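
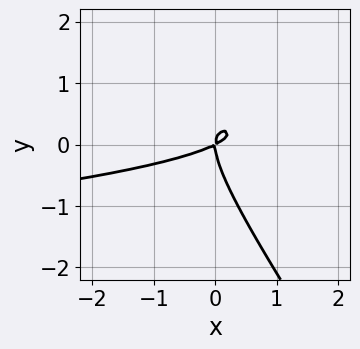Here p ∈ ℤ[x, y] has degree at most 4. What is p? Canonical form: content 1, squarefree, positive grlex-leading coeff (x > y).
1. deg p = 3.
2. Reading off the gridlines: it meets the x-axis at x = 0 (among the integer gridlines); it crosses the y-axis at the gridline y = 0.
3. The integer polynomial consistent with all of this is the stated p.

3*x*y^2 + 2*y^3 + x^2 - 2*x*y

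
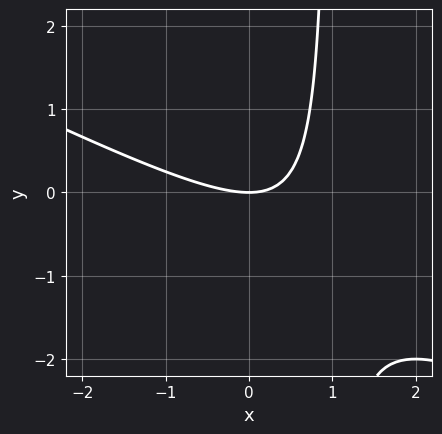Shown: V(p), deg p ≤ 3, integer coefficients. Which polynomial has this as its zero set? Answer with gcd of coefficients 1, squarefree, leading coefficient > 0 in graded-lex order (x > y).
x^2 + 2*x*y - 2*y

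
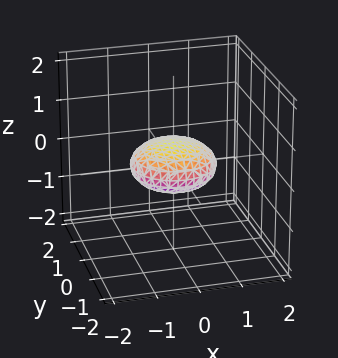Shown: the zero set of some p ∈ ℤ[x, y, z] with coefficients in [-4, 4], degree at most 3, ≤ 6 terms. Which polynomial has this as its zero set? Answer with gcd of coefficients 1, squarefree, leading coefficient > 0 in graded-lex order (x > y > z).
x^2 + y^2 + 3*z^2 - 1

Degree: the shape is more complex than any degree-1 surface, so deg p = 2.
By symmetry, the z-axis is an axis of rotation, so x and y enter only as x² + y².
From the axis intercepts and sections: the x-axis gridline crossings are at x ∈ {-1, 1}; among the integer gridlines, it crosses the y-axis at y ∈ {-1, 1}; a circular section at z = 0 has radius exactly 1.
Putting this together gives p.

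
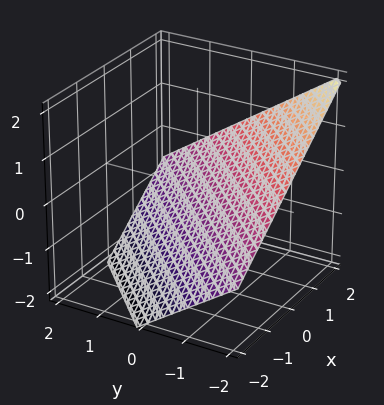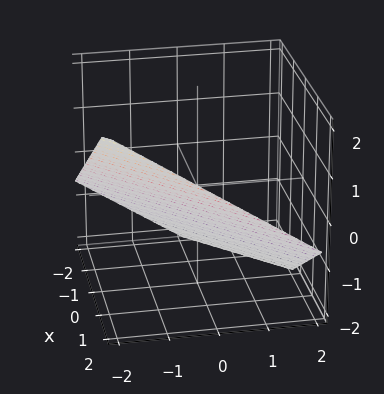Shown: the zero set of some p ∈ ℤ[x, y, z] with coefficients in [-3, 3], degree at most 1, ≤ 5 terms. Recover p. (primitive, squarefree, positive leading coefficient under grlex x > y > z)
2*x - 2*y - 3*z - 2

(a) deg p = 1. The surface is flat (a plane).
(b) Observable constraints: it crosses the y-axis at the gridline y = -1; it crosses the x-axis at the gridline x = 1.
(c) Solving for integer coefficients yields p as stated.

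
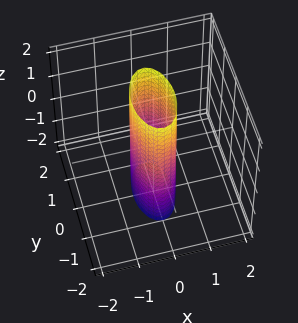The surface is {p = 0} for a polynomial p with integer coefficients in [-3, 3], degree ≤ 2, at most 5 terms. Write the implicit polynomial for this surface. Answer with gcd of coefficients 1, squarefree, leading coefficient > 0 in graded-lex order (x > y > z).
3*x^2 + y^2 - 1

1. Degree: constant cross-section along one axis; a quadric, so deg p = 2.
2. Symmetries: it's symmetric under z → −z, forcing even powers of z; the y ↦ −y reflection is a symmetry, so y appears only in even powers; it's symmetric under x → −x, forcing even powers of x.
3. From the axis intercepts and sections: the surface avoids every integer z-axis point in the box; among the integer gridlines, it crosses the y-axis at y ∈ {-1, 1}.
4. Fitting integer coefficients to these (and the overall shape) gives p.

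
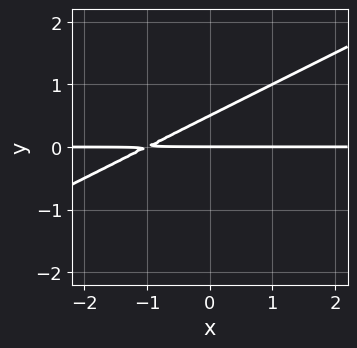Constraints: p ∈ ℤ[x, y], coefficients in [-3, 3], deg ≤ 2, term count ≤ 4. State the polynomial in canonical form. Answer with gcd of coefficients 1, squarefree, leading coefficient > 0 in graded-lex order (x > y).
x*y - 2*y^2 + y

First, deg p = 2.
Next, against the integer gridlines: it meets the y-axis at y = 0 (among the integer gridlines); the visible x-axis segment lies entirely on the curve.
Finally, together with the visible shape, these determine p as stated.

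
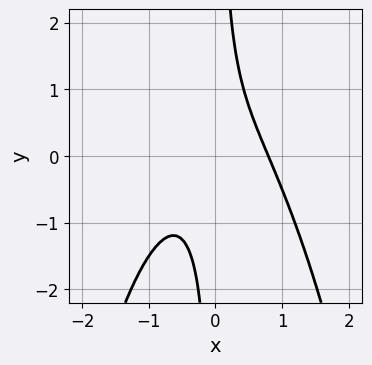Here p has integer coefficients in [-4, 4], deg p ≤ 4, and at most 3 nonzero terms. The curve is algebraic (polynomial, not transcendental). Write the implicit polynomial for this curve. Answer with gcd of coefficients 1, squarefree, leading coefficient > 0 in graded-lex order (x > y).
(a) Degree: no degree-2 curve has this shape, so deg p = 3.
(b) Observable constraints: the curve avoids every integer y-axis point in the box.
(c) Fitting integer coefficients to these (and the overall shape) gives p.

2*x^3 + 2*x*y - 1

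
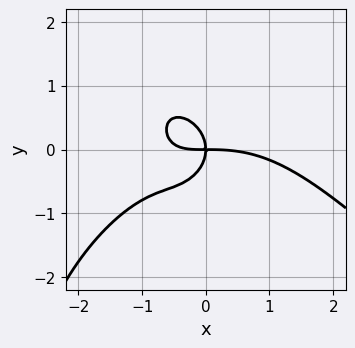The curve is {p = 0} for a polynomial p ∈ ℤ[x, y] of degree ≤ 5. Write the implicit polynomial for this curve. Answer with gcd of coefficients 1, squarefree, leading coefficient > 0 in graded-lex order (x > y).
(a) deg p = 4. A generic line meets the curve in up to 4 points.
(b) Checking where it meets the axes: it crosses the y-axis at the gridline y = 0; one x-axis crossing is at x = 0.
(c) The integer polynomial consistent with all of this is the stated p.

x^4 + x*y^3 + 3*x^2*y + 3*y^3 + 3*x*y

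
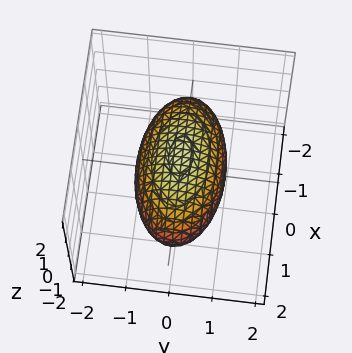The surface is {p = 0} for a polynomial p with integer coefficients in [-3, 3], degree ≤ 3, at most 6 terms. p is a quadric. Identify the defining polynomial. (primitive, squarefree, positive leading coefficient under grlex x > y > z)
x^2 + 3*y^2 + 3*z^2 - 3

Degree: bounded and convex; a quadric, so deg p = 2.
Symmetries: mirror symmetry z ↦ −z ⇒ only even powers of z; it's symmetric under y → −y, forcing even powers of y; it's symmetric under x → −x, forcing even powers of x.
Observable constraints: the y-axis gridline crossings are at y ∈ {-1, 1}; the z-axis gridline crossings are at z ∈ {-1, 1}.
Matching integer coefficients to the picture gives p.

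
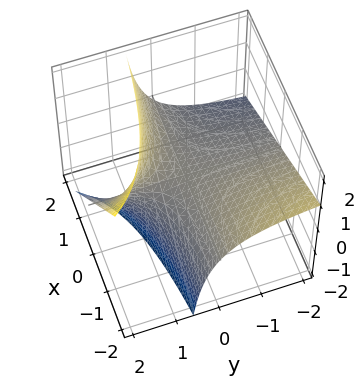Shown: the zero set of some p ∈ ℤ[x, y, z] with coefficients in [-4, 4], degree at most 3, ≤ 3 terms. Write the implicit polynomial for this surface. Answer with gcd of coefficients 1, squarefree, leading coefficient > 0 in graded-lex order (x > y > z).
2*x*y + 3*y*z - 3*z

(a) deg p = 2. The shape is more complex than any degree-1 surface.
(b) Reading off the gridlines: the visible x-axis segment lies entirely on the surface; the visible y-axis segment lies entirely on the surface; one z-axis crossing is at z = 0.
(c) Matching integer coefficients to the picture gives p.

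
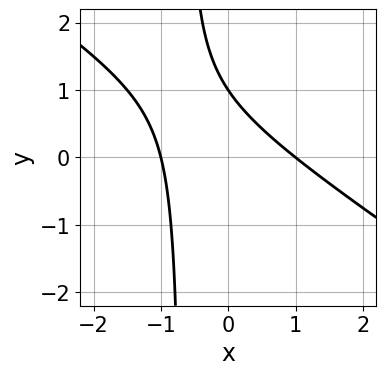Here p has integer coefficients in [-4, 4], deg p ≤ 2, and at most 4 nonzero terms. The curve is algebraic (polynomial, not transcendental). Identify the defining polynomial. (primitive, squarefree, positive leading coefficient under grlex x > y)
1. deg p = 2.
2. Checking where it meets the axes: it meets the y-axis at y = 1 (among the integer gridlines); among the integer gridlines, it crosses the x-axis at x ∈ {-1, 1}.
3. Solving for integer coefficients yields p as stated.

2*x^2 + 3*x*y + 2*y - 2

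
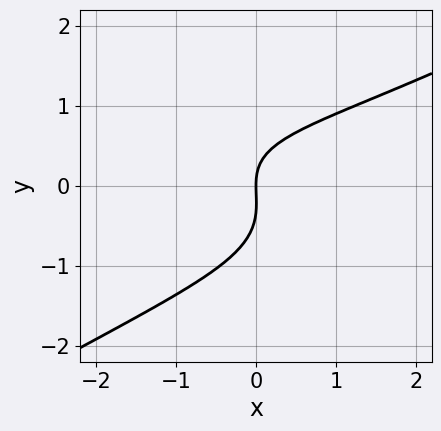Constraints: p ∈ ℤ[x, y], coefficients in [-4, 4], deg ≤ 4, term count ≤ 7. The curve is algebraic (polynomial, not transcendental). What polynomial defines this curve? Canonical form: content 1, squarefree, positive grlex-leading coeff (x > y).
(a) deg p = 3. The shape is more complex than any degree-2 curve.
(b) Checking where it meets the axes: it crosses the y-axis at the gridline y = 0; it crosses the x-axis at the gridline x = 0.
(c) Matching integer coefficients to the picture gives p.

x^2*y - 3*y^3 - x*y - y^2 + 3*x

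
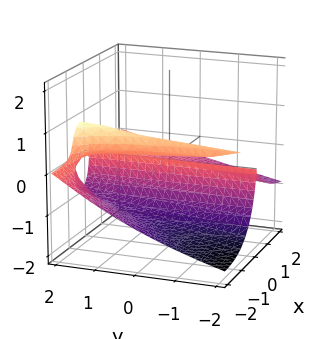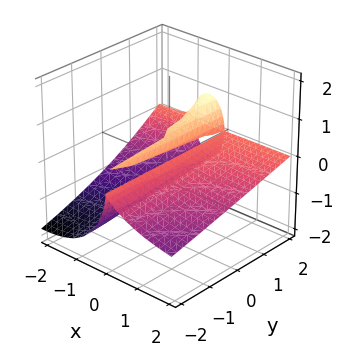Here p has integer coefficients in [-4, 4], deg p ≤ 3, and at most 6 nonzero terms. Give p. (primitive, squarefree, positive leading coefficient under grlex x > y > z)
First, degree: the shape is more complex than any degree-2 surface, so deg p = 3.
Then, checking where it meets the axes: the visible y-axis segment lies entirely on the surface; one x-axis crossing is at x = 0; it crosses the z-axis at the gridline z = 0.
Finally, fitting integer coefficients to these (and the overall shape) gives p.

x^2*y - 3*x^2*z - z^3 - 2*x^2 - 3*x*z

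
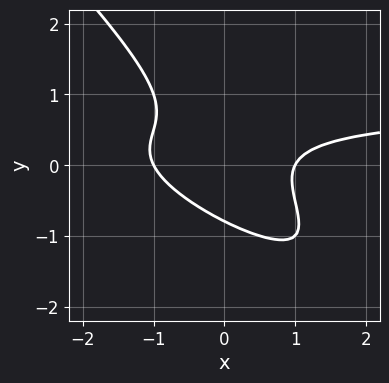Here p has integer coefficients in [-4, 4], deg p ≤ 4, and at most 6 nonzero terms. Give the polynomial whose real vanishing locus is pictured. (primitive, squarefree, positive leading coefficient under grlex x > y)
x^2*y + 3*x*y^2 + 2*y^3 - x^2 + 1

deg p = 3. A generic line meets the curve in up to 3 points.
Against the integer gridlines: the x-axis gridline crossings are at x ∈ {-1, 1}.
Putting this together gives p.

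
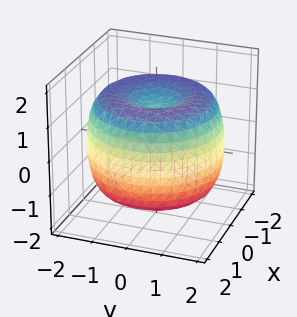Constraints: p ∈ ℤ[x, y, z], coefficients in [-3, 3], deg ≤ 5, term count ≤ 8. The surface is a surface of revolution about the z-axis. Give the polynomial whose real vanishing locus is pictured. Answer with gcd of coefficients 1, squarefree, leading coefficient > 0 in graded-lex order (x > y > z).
x^4 + 2*x^2*y^2 + y^4 - 3*x^2 - 3*y^2 + 2*z^2 - 2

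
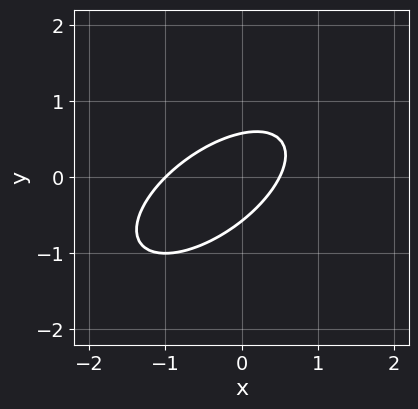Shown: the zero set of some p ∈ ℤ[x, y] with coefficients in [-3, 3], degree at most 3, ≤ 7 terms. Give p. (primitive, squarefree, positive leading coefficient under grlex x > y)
The degree is 2 — the shape is more complex than any degree-1 curve.
Against the integer gridlines: one x-axis crossing is at x = -1.
Fitting integer coefficients to these (and the overall shape) gives p.

2*x^2 - 3*x*y + 3*y^2 + x - 1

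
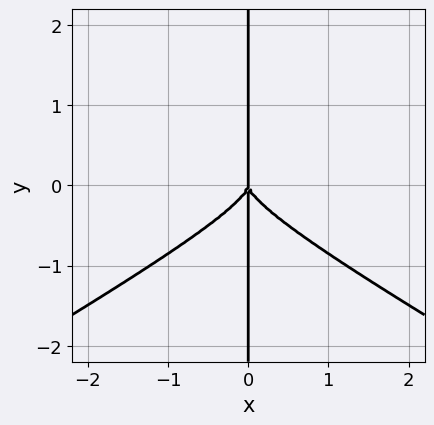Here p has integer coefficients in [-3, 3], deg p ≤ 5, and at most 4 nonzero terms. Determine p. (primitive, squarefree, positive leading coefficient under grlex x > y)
x^3*y - 3*x*y^3 - x^3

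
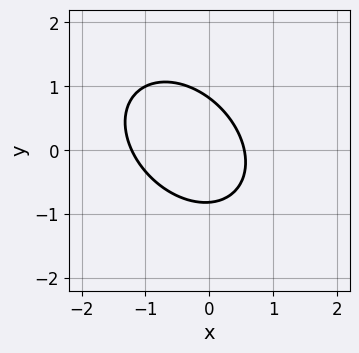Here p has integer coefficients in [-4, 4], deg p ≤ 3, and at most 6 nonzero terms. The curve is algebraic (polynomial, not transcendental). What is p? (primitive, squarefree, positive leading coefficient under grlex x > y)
The degree is 2 — a generic line meets the curve in up to 2 points.
Matching integer coefficients to the picture gives p.

3*x^2 + 2*x*y + 3*y^2 + 2*x - 2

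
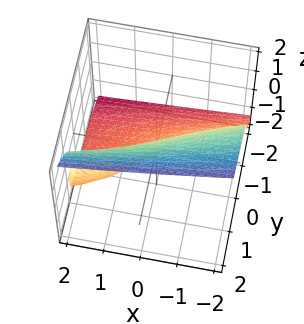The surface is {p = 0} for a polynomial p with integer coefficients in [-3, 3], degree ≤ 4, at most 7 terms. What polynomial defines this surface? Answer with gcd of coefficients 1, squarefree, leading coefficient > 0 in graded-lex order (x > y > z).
The degree is 3 — no degree-2 surface has this shape.
From the visible intercepts: one z-axis crossing is at z = 0; it crosses the y-axis at the gridline y = 0.
Assembling these constraints gives the stated polynomial.

y^3 - 2*z^3 + 2*y*z - 2*x + 3*y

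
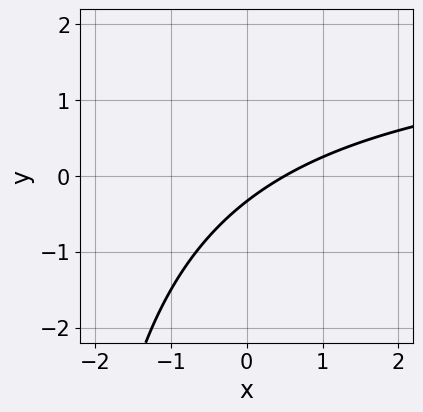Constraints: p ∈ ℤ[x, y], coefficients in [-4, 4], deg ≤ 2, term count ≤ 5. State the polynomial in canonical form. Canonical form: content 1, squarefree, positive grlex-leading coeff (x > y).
1. The degree is 2 — the shape is more complex than any degree-1 curve.
2. The integer polynomial consistent with all of this is the stated p.

x*y - 2*x + 3*y + 1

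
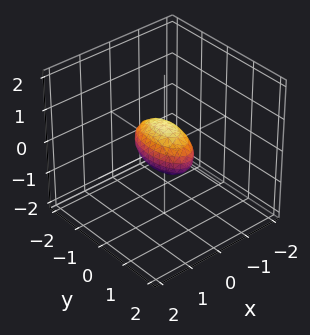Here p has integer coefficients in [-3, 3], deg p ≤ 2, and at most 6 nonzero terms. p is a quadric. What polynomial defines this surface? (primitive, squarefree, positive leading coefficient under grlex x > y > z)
(a) deg p = 2. A closed, bounded, convex surface; a quadric.
(b) Symmetries: mirror symmetry y ↦ −y ⇒ only even powers of y; the x ↦ −x reflection is a symmetry, so x appears only in even powers; it's symmetric under z → −z, forcing even powers of z.
(c) From the axis intercepts and sections: among the integer gridlines, it crosses the y-axis at y ∈ {-1, 1}.
(d) Solving for integer coefficients yields p as stated.

3*x^2 + y^2 + 2*z^2 - 1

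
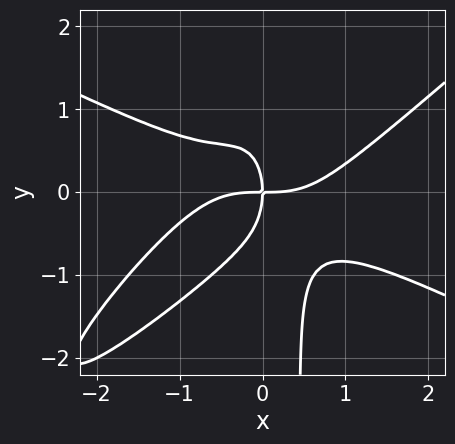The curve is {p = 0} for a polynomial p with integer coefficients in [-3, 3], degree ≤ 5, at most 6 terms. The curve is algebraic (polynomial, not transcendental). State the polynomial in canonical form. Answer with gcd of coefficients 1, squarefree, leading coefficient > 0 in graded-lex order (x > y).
x^4 - 3*x^2*y^2 + 2*x*y^3 - y^3 - 2*x*y

Degree: the shape is more complex than any degree-3 curve, so deg p = 4.
Observable constraints: one y-axis crossing is at y = 0; it crosses the x-axis at the gridline x = 0.
Putting this together gives p.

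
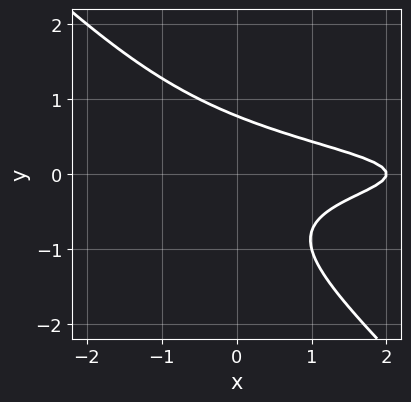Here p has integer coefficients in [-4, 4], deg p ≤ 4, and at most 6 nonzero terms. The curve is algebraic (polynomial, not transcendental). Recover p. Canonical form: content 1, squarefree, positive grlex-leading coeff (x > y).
3*x*y^2 + 3*y^3 + y^2 + x - 2

First, the degree is 3 — a generic line meets the curve in up to 3 points.
Then, from the visible intercepts: one x-axis crossing is at x = 2.
Finally, matching integer coefficients to the picture gives p.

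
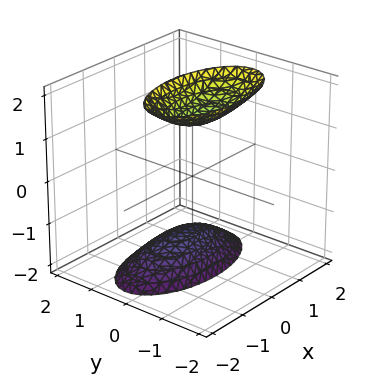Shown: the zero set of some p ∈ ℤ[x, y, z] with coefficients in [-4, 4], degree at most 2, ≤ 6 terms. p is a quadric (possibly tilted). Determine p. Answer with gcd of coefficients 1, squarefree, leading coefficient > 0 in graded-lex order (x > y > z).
x^2 + 3*y^2 + y*z - z^2 + 2

1. The picture has 2 separate pieces.
2. Degree: the shape is more complex than any degree-1 surface, so deg p = 2.
3. Observable constraints: no y-intercept at any integer in the box; no x-intercept at any integer in the box.
4. Matching integer coefficients to the picture gives p.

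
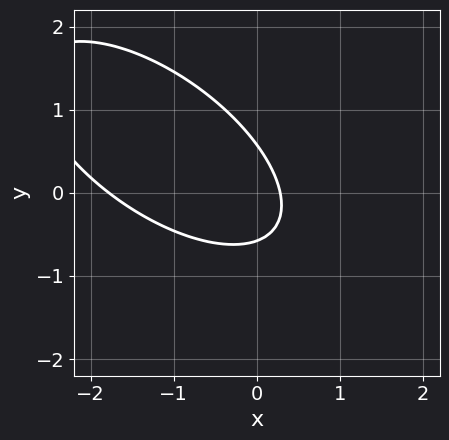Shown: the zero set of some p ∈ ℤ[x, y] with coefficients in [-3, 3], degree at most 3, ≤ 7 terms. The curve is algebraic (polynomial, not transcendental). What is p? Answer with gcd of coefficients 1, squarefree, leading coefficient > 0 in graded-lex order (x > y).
2*x^2 + 3*x*y + 3*y^2 + 3*x - 1

1. The degree is 2 — no degree-1 curve has this shape.
2. Putting this together gives p.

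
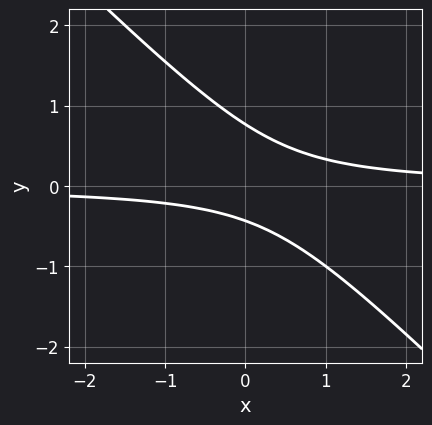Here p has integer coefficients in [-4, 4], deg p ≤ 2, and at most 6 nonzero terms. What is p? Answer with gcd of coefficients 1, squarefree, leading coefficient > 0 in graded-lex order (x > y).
1. The degree is 2 — no degree-1 curve has this shape.
2. From the axis intercepts and sections: the curve avoids every integer x-axis point in the box.
3. These observations pin down the coefficients.

3*x*y + 3*y^2 - y - 1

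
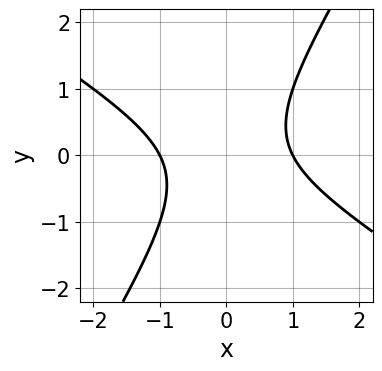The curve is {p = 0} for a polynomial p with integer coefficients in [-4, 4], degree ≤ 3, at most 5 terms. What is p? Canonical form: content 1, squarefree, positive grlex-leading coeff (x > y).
The degree is 2 — no degree-1 curve has this shape.
Observable constraints: the x-axis gridline crossings are at x ∈ {-1, 1}; the curve avoids every integer y-axis point in the box.
The integer polynomial consistent with all of this is the stated p.

x^2 + x*y - y^2 - 1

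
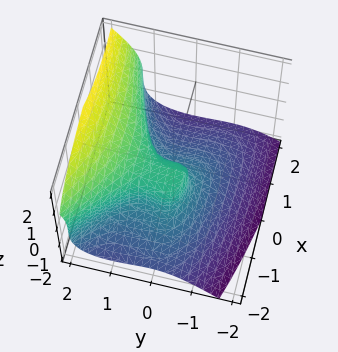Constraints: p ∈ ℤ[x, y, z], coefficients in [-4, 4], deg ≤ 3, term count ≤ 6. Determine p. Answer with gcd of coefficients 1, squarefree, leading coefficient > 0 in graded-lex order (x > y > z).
1. The degree is 3 — the shape is more complex than any degree-2 surface.
2. From the axis intercepts and sections: the x-axis gridline crossings are at x ∈ {-1, 0}; one z-axis crossing is at z = 0.
3. Matching integer coefficients to the picture gives p.

2*x*y^2 + 3*y^3 - 3*z^3 - 2*x^2 - 2*x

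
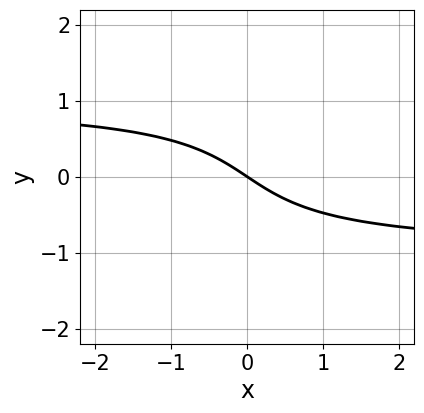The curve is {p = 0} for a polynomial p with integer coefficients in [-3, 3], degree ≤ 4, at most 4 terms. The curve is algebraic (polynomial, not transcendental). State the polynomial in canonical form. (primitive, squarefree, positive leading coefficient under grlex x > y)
Degree: the shape is more complex than any degree-2 curve, so deg p = 3.
From the visible intercepts: it crosses the y-axis at the gridline y = 0; it crosses the x-axis at the gridline x = 0.
Solving for integer coefficients yields p as stated.

2*x*y^2 - y^3 - 2*x - 3*y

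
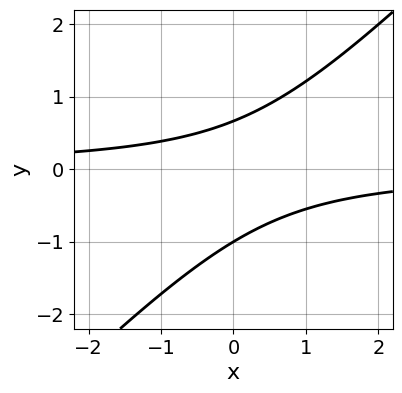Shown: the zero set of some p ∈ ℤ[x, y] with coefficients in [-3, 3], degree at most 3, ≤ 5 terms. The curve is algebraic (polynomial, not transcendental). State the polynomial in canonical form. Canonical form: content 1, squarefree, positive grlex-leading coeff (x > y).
3*x*y - 3*y^2 - y + 2

1. The degree is 2 — no degree-1 curve has this shape.
2. Checking where it meets the axes: it meets the y-axis at y = -1 (among the integer gridlines); the curve avoids every integer x-axis point in the box.
3. Matching integer coefficients to the picture gives p.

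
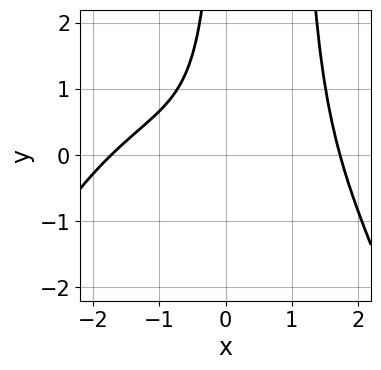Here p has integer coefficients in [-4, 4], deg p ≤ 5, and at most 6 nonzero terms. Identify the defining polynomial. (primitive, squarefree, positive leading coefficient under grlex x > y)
First, deg p = 4. A generic line meets the curve in up to 4 points.
Then, observable constraints: the curve avoids every integer y-axis point in the box.
Finally, matching integer coefficients to the picture gives p.

x^4 + 3*x^2*y - 2*x^2 - 3*x*y - 3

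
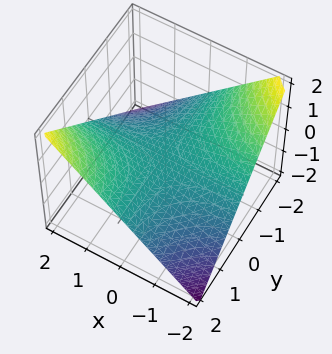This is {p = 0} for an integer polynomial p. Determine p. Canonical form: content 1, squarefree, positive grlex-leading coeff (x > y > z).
(a) deg p = 2. A hyperbolic paraboloid; a quadric.
(b) Checking where it meets the axes: it crosses the z-axis at the gridline z = 0; every point of the y-axis in the box is on the surface; the visible x-axis segment lies entirely on the surface.
(c) Putting this together gives p.

x*y - 2*z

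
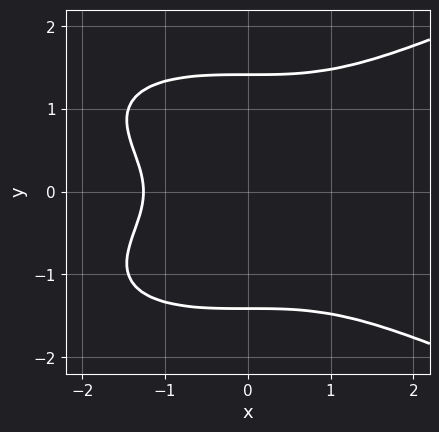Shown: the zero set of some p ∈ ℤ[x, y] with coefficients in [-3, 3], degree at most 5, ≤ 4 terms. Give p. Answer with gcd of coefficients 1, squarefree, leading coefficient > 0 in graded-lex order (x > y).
2*y^4 - x^3 - 3*y^2 - 2

(a) Degree: a generic line meets the curve in up to 4 points, so deg p = 4.
(b) Symmetries: the y ↦ −y reflection is a symmetry, so y appears only in even powers.
(c) Assembling these constraints gives the stated polynomial.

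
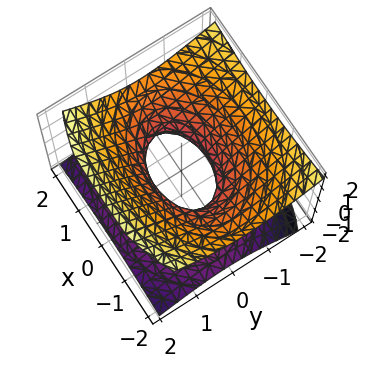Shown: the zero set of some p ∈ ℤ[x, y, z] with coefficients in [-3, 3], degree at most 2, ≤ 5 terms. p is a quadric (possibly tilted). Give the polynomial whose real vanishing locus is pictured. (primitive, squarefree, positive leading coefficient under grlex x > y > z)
1. Degree: a generic line meets the surface in up to 2 points, so deg p = 2.
2. Observable constraints: among the integer gridlines, it crosses the x-axis at x ∈ {-1, 1}; no z-intercept at any integer in the box.
3. Fitting integer coefficients to these (and the overall shape) gives p.

x^2 + 2*y^2 + y*z - 3*z^2 - 1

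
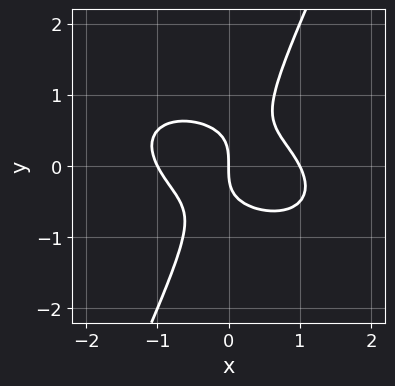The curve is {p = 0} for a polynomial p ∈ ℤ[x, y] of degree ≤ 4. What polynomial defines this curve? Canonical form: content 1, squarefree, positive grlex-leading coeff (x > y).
(a) The degree is 3 — the shape is more complex than any degree-2 curve.
(b) From the axis intercepts and sections: the x-axis gridline crossings are at x ∈ {-1, 0, 1}; one y-axis crossing is at y = 0.
(c) Putting this together gives p.

2*x^3 + 2*x^2*y + 3*x*y^2 - 2*y^3 - 2*x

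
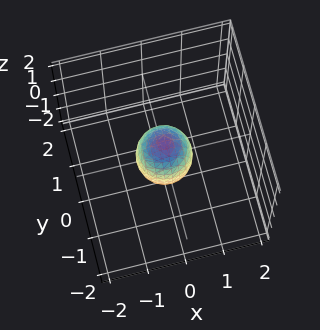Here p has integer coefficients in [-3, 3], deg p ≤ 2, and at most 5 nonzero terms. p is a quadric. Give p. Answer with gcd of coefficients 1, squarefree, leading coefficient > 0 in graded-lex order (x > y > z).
2*x^2 + 2*y^2 + z^2 - 1

First, deg p = 2.
Next, by symmetry, the z-axis is an axis of rotation, so x and y enter only as x² + y²; mirror symmetry z ↦ −z ⇒ only even powers of z.
Then, reading off the gridlines: among the integer gridlines, it crosses the z-axis at z ∈ {-1, 1}; a circular section at z = 0 has radius between 0 and 1.
Finally, matching integer coefficients to the picture gives p.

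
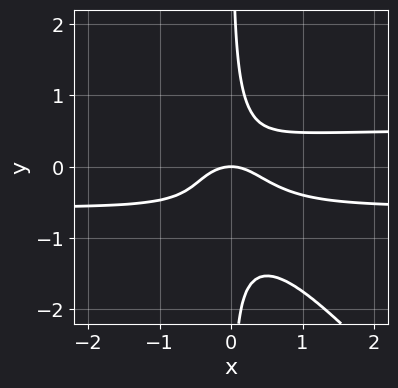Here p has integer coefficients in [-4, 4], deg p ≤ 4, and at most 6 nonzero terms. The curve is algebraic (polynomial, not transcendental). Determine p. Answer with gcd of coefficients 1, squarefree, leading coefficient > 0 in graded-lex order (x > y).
3*x^2*y^2 + 3*x*y^3 + 2*x*y^2 - x^2 - y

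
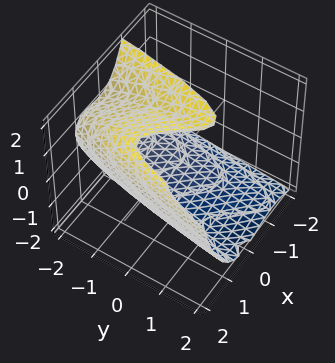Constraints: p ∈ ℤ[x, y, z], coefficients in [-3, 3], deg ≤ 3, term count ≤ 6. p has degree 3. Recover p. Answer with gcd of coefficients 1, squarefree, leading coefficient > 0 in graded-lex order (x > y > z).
First, the degree is 3 — a generic line meets the surface in up to 3 points.
Then, from the visible intercepts: the surface avoids every integer y-axis point in the box.
Finally, solving for integer coefficients yields p as stated.

x^3 - x^2*z + z^2 - y - 3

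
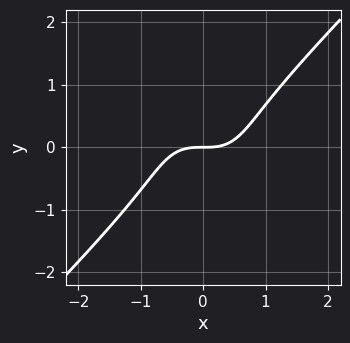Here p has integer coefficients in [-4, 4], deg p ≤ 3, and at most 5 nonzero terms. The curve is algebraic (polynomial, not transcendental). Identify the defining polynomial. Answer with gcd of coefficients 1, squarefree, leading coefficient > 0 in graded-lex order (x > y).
x^3 - y^3 - y

First, deg p = 3. The shape is more complex than any degree-2 curve.
Then, reading off the gridlines: it meets the y-axis at y = 0 (among the integer gridlines); one x-axis crossing is at x = 0.
Finally, together with the visible shape, these determine p as stated.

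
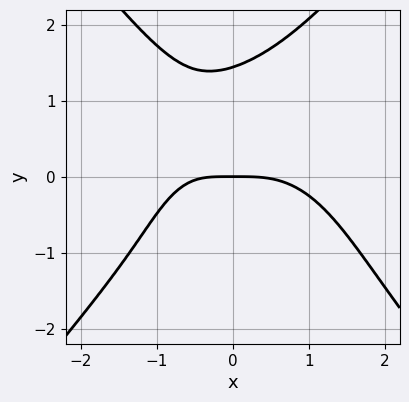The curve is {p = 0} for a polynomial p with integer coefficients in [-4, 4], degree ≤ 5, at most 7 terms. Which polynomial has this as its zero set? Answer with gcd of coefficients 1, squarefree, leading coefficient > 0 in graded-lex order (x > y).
Degree: the shape is more complex than any degree-3 curve, so deg p = 4.
From the visible intercepts: one x-axis crossing is at x = 0; it crosses the y-axis at the gridline y = 0.
Fitting integer coefficients to these (and the overall shape) gives p.

2*x^4 - y^4 + 3*x^2*y + 2*x*y + 3*y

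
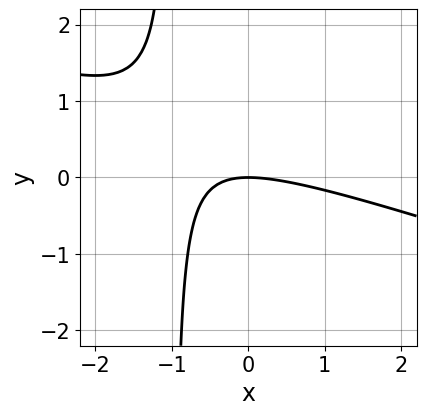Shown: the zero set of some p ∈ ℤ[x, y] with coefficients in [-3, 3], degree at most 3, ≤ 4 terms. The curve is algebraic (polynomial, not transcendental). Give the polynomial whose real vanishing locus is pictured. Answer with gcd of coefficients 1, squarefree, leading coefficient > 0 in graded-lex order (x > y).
x^2 + 3*x*y + 3*y

deg p = 2. A generic line meets the curve in up to 2 points.
Checking where it meets the axes: it crosses the x-axis at the gridline x = 0; it crosses the y-axis at the gridline y = 0.
Putting this together gives p.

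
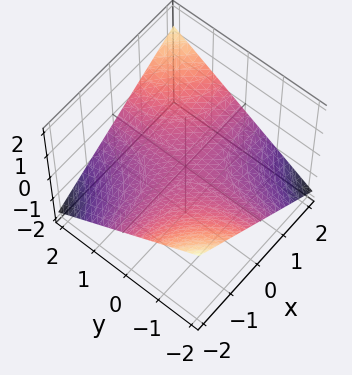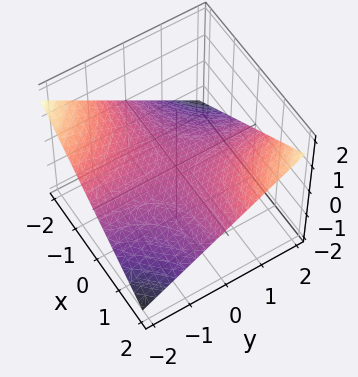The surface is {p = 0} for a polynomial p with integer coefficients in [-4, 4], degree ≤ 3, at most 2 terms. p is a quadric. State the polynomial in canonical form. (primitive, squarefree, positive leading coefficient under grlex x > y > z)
x*y - 3*z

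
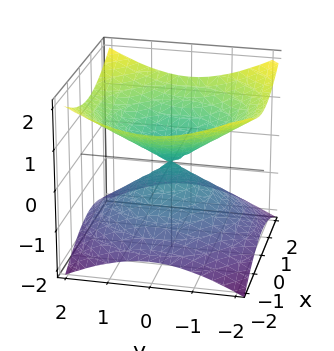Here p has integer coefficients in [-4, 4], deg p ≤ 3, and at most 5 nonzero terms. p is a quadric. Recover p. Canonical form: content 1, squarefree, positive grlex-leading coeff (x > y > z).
x^2 + y^2 - 2*z^2

First, degree: a double cone through the origin; a quadric, so deg p = 2.
Then, symmetries: the z-axis is an axis of rotation, so x and y enter only as x² + y²; it's symmetric under z → −z, forcing even powers of z.
Next, checking where it meets the axes: one x-axis crossing is at x = 0; it meets the y-axis at y = 0 (among the integer gridlines).
Finally, assembling these constraints gives the stated polynomial.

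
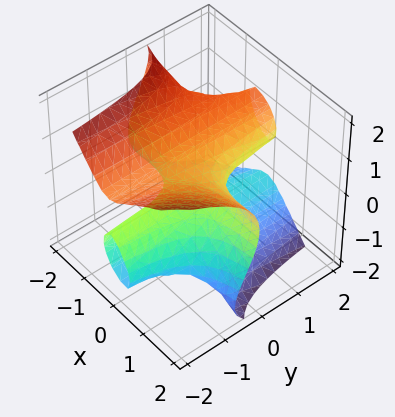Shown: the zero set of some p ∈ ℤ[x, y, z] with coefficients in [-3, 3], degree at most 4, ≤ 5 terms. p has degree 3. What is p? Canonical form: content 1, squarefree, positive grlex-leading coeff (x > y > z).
(a) Degree: no degree-2 surface has this shape, so deg p = 3.
(b) Observable constraints: the visible y-axis segment lies entirely on the surface; every point of the x-axis in the box is on the surface; the z-axis gridline crossings are at z ∈ {-1, 0, 1}.
(c) Solving for integer coefficients yields p as stated.

3*x^2*y + x*y*z + 2*x*z^2 + 2*z^3 - 2*z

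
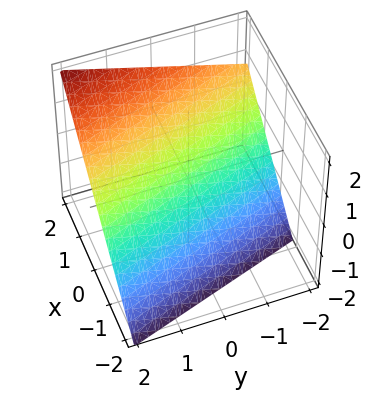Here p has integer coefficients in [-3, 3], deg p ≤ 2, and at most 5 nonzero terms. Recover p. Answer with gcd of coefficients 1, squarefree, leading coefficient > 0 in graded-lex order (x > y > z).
1. Degree: the surface is flat (a plane), so deg p = 1.
2. From the axis intercepts and sections: it crosses the y-axis at the gridline y = 2.
3. Putting this together gives p.

3*x + y - 3*z - 2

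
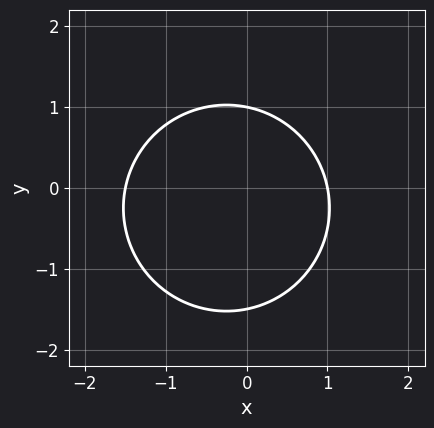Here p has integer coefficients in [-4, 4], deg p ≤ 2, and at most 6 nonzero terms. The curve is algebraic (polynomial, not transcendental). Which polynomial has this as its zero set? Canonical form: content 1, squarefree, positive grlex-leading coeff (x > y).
2*x^2 + 2*y^2 + x + y - 3

1. Degree: a generic line meets the curve in up to 2 points, so deg p = 2.
2. From the visible intercepts: it crosses the y-axis at the gridline y = 1; it crosses the x-axis at the gridline x = 1.
3. These observations pin down the coefficients.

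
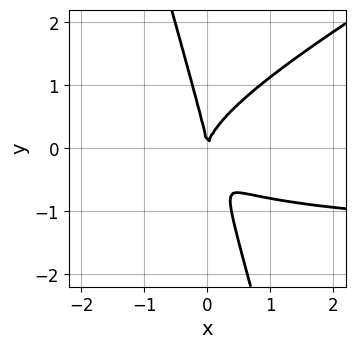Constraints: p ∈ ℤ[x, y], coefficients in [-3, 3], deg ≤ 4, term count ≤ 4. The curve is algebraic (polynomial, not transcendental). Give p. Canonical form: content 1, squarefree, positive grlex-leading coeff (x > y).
(a) The degree is 3 — a generic line meets the curve in up to 3 points.
(b) Reading off the gridlines: it meets the x-axis at x = 0 (among the integer gridlines); it meets the y-axis at y = 0 (among the integer gridlines).
(c) Fitting integer coefficients to these (and the overall shape) gives p.

2*x^2*y - 3*x*y^2 - y^3 + 3*x^2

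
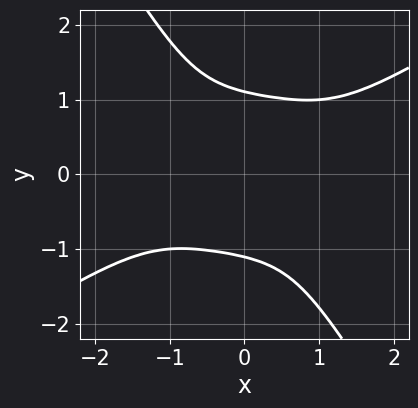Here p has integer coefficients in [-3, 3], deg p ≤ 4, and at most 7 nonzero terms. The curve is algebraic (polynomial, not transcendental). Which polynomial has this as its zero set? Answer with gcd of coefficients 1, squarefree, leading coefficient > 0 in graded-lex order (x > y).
x^4 - x^3*y + x^2*y^2 - 2*x*y^3 - 2*y^4 + 3

First, degree: a generic line meets the curve in up to 4 points, so deg p = 4.
Next, reading off the gridlines: the curve avoids every integer x-axis point in the box.
Finally, fitting integer coefficients to these (and the overall shape) gives p.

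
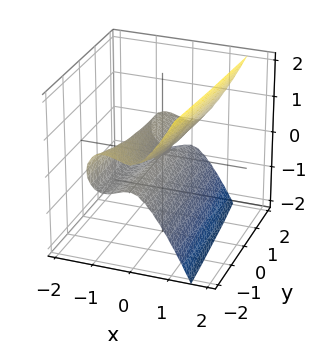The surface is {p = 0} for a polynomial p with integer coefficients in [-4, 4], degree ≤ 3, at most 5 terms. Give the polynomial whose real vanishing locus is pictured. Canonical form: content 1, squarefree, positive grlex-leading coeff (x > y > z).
Degree: no degree-2 surface has this shape, so deg p = 3.
Checking where it meets the axes: every point of the y-axis in the box is on the surface; the x-axis gridline crossings are at x ∈ {-1, 0}; one z-axis crossing is at z = 0.
Solving for integer coefficients yields p as stated.

3*x^3 + 3*x^2 - y*z - 3*z^2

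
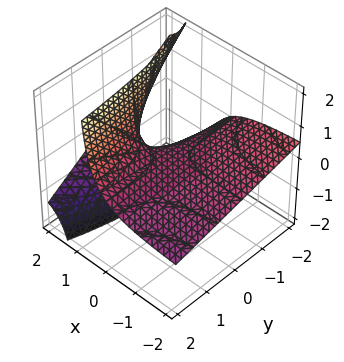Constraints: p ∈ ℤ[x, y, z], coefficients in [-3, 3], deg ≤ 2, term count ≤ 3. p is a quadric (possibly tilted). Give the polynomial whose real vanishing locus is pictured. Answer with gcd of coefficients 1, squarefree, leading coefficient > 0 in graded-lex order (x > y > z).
x*y + 3*x*z - 3*z

First, deg p = 2. A generic line meets the surface in up to 2 points.
Next, from the axis intercepts and sections: every point of the y-axis in the box is on the surface; it crosses the z-axis at the gridline z = 0.
Finally, fitting integer coefficients to these (and the overall shape) gives p. Check: (2, 0, 0) on the x-axis lies on the surface, and p(2, 0, 0) = 0. ✓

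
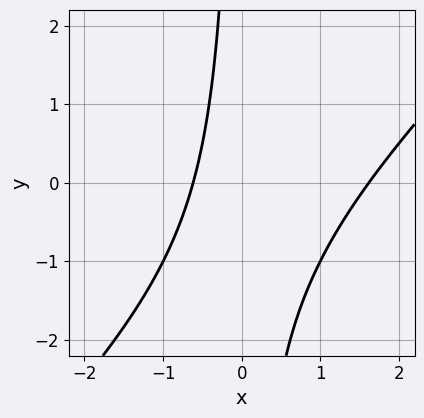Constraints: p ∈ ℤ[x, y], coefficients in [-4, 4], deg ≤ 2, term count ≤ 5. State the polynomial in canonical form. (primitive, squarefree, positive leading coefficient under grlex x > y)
(a) The degree is 2 — the shape is more complex than any degree-1 curve.
(b) Checking where it meets the axes: no y-intercept at any integer in the box.
(c) Solving for integer coefficients yields p as stated.

x^2 - x*y - x - 1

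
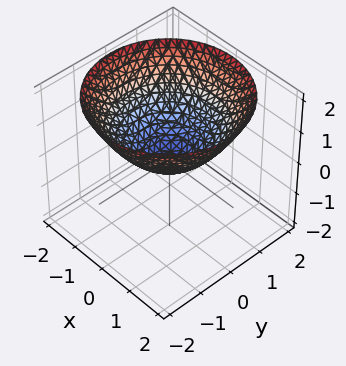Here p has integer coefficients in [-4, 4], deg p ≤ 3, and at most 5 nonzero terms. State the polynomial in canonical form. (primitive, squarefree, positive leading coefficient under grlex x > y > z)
(a) The degree is 2 — a single bowl opening along one axis; a quadric.
(b) By symmetry, the z-axis is an axis of rotation, so x and y enter only as x² + y².
(c) Against the integer gridlines: a circular section at z = 1 has radius between 1 and 2; it crosses the x-axis at the gridline x = 0; one y-axis crossing is at y = 0; it crosses the z-axis at the gridline z = 0.
(d) The integer polynomial consistent with all of this is the stated p.

x^2 + y^2 - 2*z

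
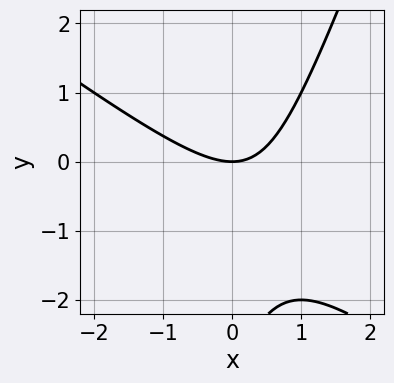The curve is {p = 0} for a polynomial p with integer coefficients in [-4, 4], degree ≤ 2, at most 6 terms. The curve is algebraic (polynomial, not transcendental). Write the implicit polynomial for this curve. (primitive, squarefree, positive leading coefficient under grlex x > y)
2*x^2 + 2*x*y - y^2 - 3*y

1. Degree: a generic line meets the curve in up to 2 points, so deg p = 2.
2. Observable constraints: one y-axis crossing is at y = 0; one x-axis crossing is at x = 0.
3. The integer polynomial consistent with all of this is the stated p.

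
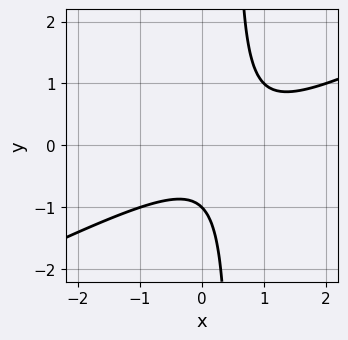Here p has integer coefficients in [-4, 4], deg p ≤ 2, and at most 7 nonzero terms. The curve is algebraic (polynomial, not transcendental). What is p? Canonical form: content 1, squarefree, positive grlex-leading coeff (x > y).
x^2 - 2*x*y - x + y + 1

(a) The degree is 2 — the shape is more complex than any degree-1 curve.
(b) Checking where it meets the axes: one y-axis crossing is at y = -1; no x-intercept at any integer in the box.
(c) Together with the visible shape, these determine p as stated.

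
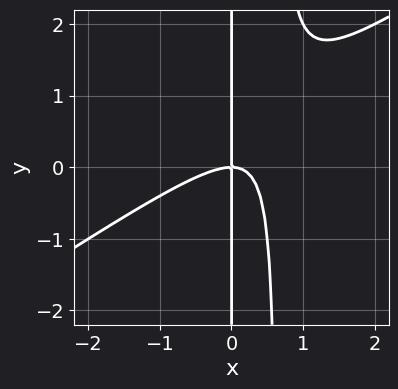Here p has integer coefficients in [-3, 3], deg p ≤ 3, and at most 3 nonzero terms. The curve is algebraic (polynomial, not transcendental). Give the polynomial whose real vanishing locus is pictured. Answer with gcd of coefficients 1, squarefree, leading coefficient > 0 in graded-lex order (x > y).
2*x^3 - 3*x^2*y + 2*x*y

First, deg p = 3.
Next, reading off the gridlines: it crosses the x-axis at the gridline x = 0; the visible y-axis segment lies entirely on the curve.
Finally, putting this together gives p.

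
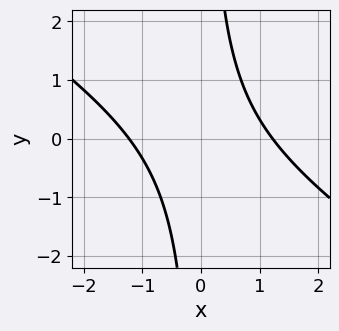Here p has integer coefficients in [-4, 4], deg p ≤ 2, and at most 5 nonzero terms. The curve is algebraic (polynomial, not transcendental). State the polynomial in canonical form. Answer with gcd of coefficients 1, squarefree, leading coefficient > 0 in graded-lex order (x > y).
First, the degree is 2 — a generic line meets the curve in up to 2 points.
Next, from the visible intercepts: the curve avoids every integer y-axis point in the box.
Finally, solving for integer coefficients yields p as stated.

2*x^2 + 3*x*y - 3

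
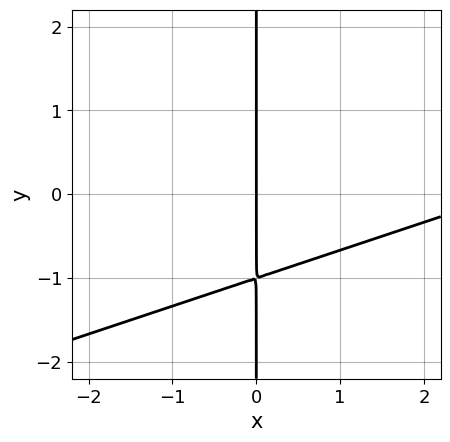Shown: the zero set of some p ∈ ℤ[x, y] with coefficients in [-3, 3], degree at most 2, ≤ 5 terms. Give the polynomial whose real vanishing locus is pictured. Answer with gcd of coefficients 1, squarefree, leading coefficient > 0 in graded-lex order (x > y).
x^2 - 3*x*y - 3*x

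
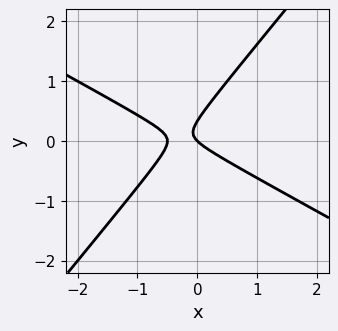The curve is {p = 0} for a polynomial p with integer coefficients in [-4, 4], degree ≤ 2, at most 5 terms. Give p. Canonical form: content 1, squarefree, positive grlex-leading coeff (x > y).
First, degree: the shape is more complex than any degree-1 curve, so deg p = 2.
Next, against the integer gridlines: it meets the y-axis at y = 0 (among the integer gridlines); one x-axis crossing is at x = 0.
Finally, fitting integer coefficients to these (and the overall shape) gives p.

2*x^2 + 2*x*y - 3*y^2 + x + y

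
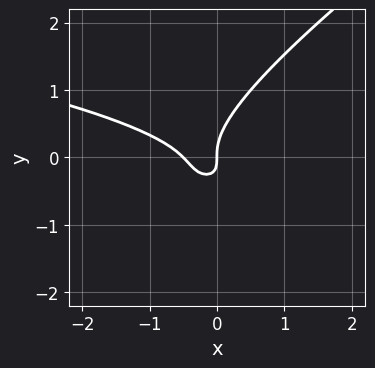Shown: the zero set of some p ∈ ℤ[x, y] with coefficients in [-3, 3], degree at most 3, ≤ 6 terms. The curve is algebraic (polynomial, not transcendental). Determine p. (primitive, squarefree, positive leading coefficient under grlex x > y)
1. The degree is 3 — the shape is more complex than any degree-2 curve.
2. Against the integer gridlines: it meets the x-axis at x = 0 (among the integer gridlines); it crosses the y-axis at the gridline y = 0.
3. The integer polynomial consistent with all of this is the stated p.

2*x*y^2 - 3*y^3 + 2*x^2 + 2*x*y + x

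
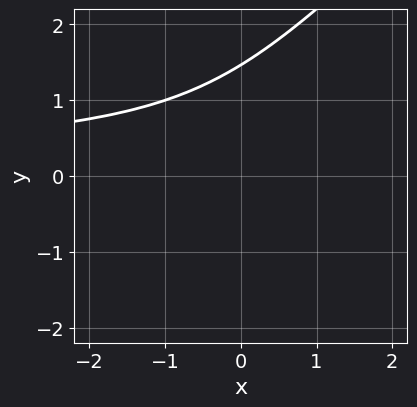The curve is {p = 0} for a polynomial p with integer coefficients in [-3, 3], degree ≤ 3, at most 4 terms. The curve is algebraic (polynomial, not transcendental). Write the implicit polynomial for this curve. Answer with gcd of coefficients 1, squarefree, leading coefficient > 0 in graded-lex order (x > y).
First, the degree is 3 — a generic line meets the curve in up to 3 points.
Next, from the visible intercepts: no x-intercept at any integer in the box.
Finally, these observations pin down the coefficients.

x*y^2 - y^3 + y^2 + 1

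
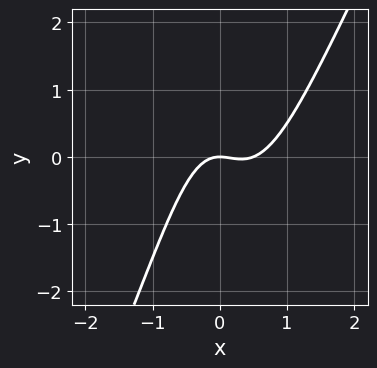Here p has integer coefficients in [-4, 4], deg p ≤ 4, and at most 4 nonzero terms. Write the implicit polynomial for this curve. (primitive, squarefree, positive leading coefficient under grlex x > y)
1. deg p = 3. The shape is more complex than any degree-2 curve.
2. Observable constraints: it crosses the y-axis at the gridline y = 0; it crosses the x-axis at the gridline x = 0.
3. The integer polynomial consistent with all of this is the stated p.

2*x^3 - x^2*y - x^2 - y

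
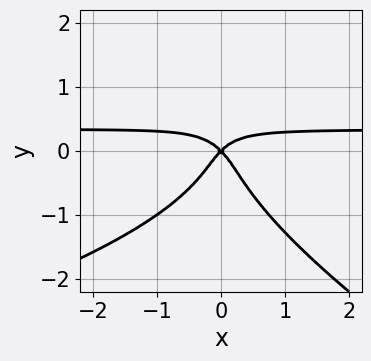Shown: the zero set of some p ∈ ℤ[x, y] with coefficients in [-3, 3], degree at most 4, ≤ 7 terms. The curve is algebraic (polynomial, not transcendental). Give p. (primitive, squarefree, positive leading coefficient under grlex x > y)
(a) The degree is 4 — the shape is more complex than any degree-3 curve.
(b) Observable constraints: it crosses the x-axis at the gridline x = 0; it meets the y-axis at y = 0 (among the integer gridlines).
(c) Fitting integer coefficients to these (and the overall shape) gives p.

x*y^3 + 2*y^4 + 3*x^2*y - x^2 + y^2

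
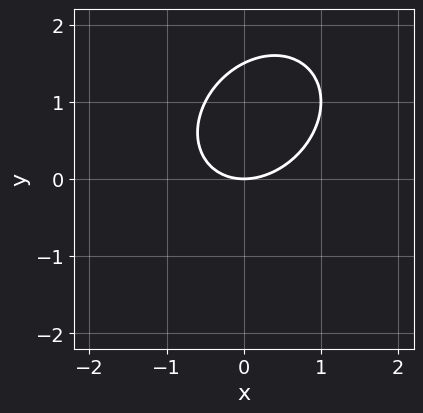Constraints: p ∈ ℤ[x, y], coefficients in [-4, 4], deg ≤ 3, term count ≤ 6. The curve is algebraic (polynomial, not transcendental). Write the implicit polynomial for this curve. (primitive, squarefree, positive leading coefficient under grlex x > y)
2*x^2 - x*y + 2*y^2 - 3*y

1. deg p = 2. A generic line meets the curve in up to 2 points.
2. Checking where it meets the axes: one x-axis crossing is at x = 0; one y-axis crossing is at y = 0.
3. Solving for integer coefficients yields p as stated.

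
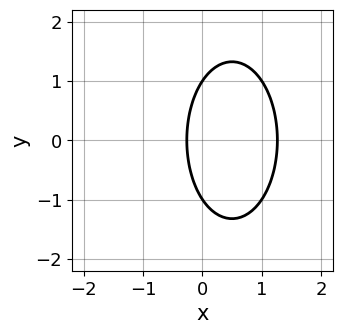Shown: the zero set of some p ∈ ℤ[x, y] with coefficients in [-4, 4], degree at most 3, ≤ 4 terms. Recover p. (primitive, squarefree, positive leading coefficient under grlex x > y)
3*x^2 + y^2 - 3*x - 1

1. deg p = 2.
2. Symmetries: the y ↦ −y reflection is a symmetry, so y appears only in even powers.
3. Checking where it meets the axes: among the integer gridlines, it crosses the y-axis at y ∈ {-1, 1}.
4. The integer polynomial consistent with all of this is the stated p.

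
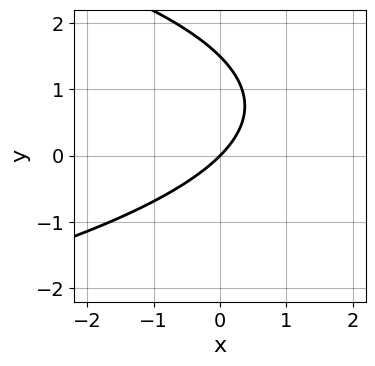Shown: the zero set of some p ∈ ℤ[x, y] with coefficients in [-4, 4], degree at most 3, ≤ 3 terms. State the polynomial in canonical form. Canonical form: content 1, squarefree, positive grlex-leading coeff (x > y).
First, the degree is 2 — a generic line meets the curve in up to 2 points.
Then, against the integer gridlines: it meets the x-axis at x = 0 (among the integer gridlines); it meets the y-axis at y = 0 (among the integer gridlines).
Finally, matching integer coefficients to the picture gives p.

2*y^2 + 3*x - 3*y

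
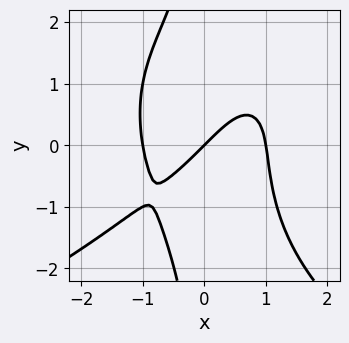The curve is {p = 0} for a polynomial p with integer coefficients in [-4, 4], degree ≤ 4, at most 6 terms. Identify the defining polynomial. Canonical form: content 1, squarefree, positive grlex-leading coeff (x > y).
x*y^3 + 3*x^3 - 2*x^2*y - 3*x + 3*y

First, deg p = 4.
Next, against the integer gridlines: one y-axis crossing is at y = 0; among the integer gridlines, it crosses the x-axis at x ∈ {-1, 0, 1}.
Finally, assembling these constraints gives the stated polynomial.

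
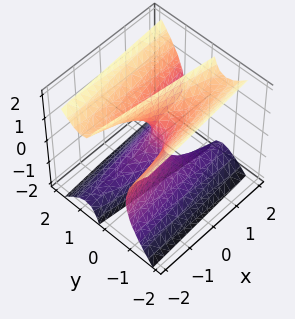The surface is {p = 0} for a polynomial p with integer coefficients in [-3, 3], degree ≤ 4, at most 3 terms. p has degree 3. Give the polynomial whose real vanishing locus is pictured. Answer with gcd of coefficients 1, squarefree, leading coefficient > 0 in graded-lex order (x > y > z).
3*y^3 - 2*y*z^2 - x

1. Degree: no degree-2 surface has this shape, so deg p = 3.
2. Checking where it meets the axes: it meets the x-axis at x = 0 (among the integer gridlines); it crosses the y-axis at the gridline y = 0.
3. Putting this together gives p. Check: (0, 0, -1) on the z-axis lies on the surface, and p(0, 0, -1) = 0. ✓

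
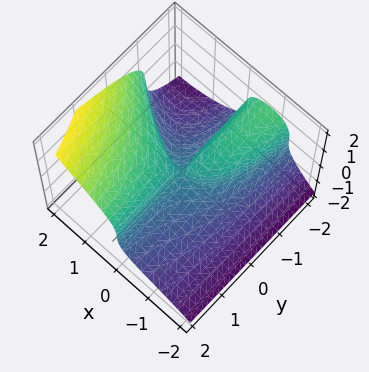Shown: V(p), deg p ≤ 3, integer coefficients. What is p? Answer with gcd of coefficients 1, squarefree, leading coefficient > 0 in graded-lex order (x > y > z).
x^3 + x^2*y - 2*z^3 + 2*x*y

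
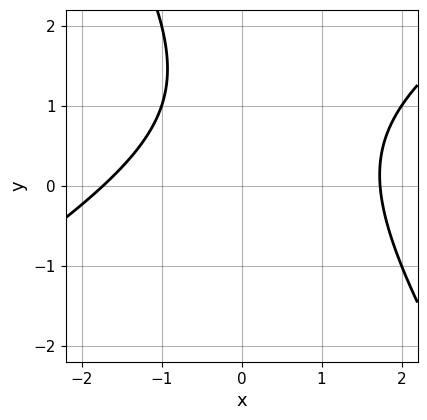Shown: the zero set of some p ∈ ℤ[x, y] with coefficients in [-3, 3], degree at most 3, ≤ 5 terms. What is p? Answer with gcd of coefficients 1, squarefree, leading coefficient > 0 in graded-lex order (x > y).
(a) Degree: a generic line meets the curve in up to 2 points, so deg p = 2.
(b) Reading off the gridlines: no y-intercept at any integer in the box.
(c) Together with the visible shape, these determine p as stated.

x^2 - x*y - y^2 + 2*y - 3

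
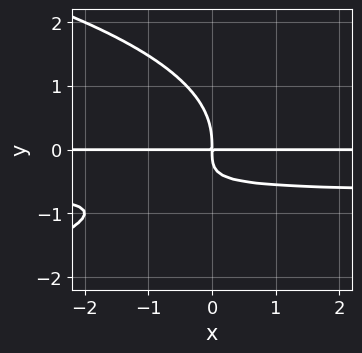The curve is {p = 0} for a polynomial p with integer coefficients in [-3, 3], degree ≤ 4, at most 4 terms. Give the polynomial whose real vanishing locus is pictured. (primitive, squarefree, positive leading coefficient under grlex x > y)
2*y^4 + 3*x*y^2 + 2*x*y

The degree is 4 — a generic line meets the curve in up to 4 points.
Reading off the gridlines: every point of the x-axis in the box is on the curve.
Together with the visible shape, these determine p as stated.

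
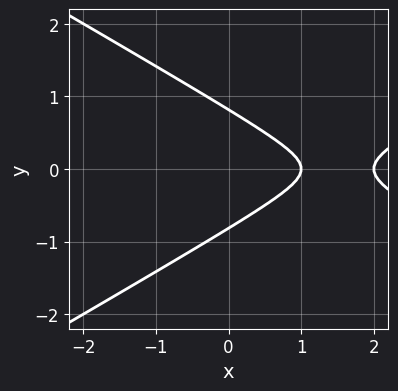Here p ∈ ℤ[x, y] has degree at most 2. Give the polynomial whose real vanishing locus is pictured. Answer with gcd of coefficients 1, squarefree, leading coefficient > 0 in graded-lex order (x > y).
x^2 - 3*y^2 - 3*x + 2

(a) deg p = 2. The shape is more complex than any degree-1 curve.
(b) Symmetries: the y ↦ −y reflection is a symmetry, so y appears only in even powers.
(c) From the visible intercepts: among the integer gridlines, it crosses the x-axis at x ∈ {1, 2}.
(d) Assembling these constraints gives the stated polynomial.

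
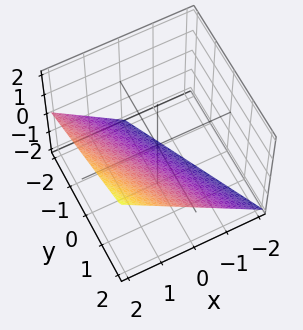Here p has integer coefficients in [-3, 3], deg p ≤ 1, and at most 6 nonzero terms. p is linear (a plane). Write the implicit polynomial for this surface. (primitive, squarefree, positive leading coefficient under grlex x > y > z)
(a) The degree is 1 — the surface is flat (a plane).
(b) Checking where it meets the axes: one y-axis crossing is at y = 2; one z-axis crossing is at z = -1.
(c) Together with the visible shape, these determine p as stated.

2*x + y - 2*z - 2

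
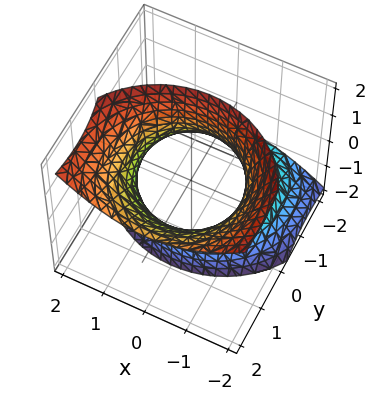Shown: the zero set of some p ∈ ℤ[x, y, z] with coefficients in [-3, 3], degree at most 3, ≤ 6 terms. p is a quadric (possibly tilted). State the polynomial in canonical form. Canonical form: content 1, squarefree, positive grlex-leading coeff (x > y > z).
Degree: the shape is more complex than any degree-1 surface, so deg p = 2.
Reading off the gridlines: it misses every integer gridline on the z-axis.
Together with the visible shape, these determine p as stated.

2*x^2 + 2*y^2 - 3*y*z - z^2 - 3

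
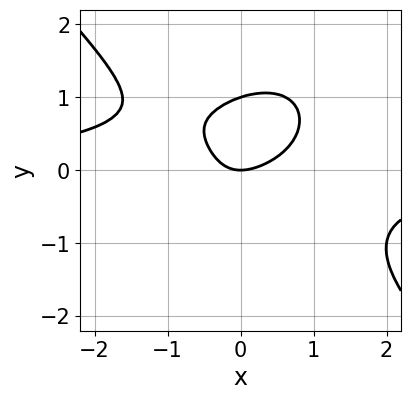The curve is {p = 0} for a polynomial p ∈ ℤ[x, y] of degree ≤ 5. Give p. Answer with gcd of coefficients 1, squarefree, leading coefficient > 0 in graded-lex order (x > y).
1. Degree: the shape is more complex than any degree-3 curve, so deg p = 4.
2. Against the integer gridlines: among the integer gridlines, it crosses the y-axis at y ∈ {0, 1}; it meets the x-axis at x = 0 (among the integer gridlines).
3. Assembling these constraints gives the stated polynomial.

x^3*y + y^4 + x^2 - x*y - y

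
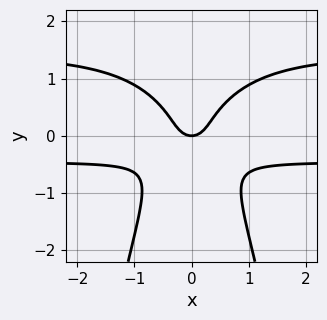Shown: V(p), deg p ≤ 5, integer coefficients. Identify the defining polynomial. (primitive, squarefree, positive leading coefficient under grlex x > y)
deg p = 4.
Symmetries: it's symmetric under x → −x, forcing even powers of x.
Against the integer gridlines: it meets the x-axis at x = 0 (among the integer gridlines); one y-axis crossing is at y = 0.
Assembling these constraints gives the stated polynomial.

3*x^2*y^2 - 3*x^2*y + 2*y^3 - 2*x^2 + y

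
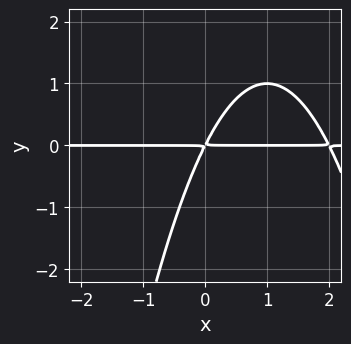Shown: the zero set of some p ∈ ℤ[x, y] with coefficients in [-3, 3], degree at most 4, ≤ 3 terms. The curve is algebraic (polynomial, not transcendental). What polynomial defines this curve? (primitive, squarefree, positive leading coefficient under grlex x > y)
x^2*y - 2*x*y + y^2

The degree is 3 — no degree-2 curve has this shape.
Against the integer gridlines: the visible x-axis segment lies entirely on the curve.
Putting this together gives p.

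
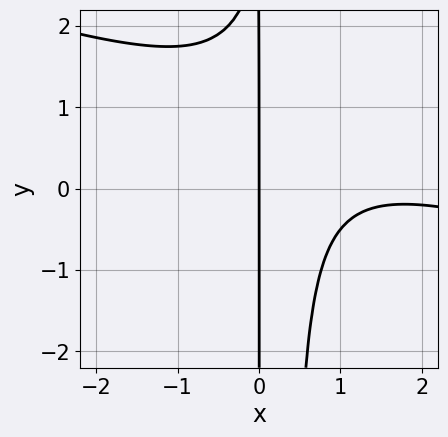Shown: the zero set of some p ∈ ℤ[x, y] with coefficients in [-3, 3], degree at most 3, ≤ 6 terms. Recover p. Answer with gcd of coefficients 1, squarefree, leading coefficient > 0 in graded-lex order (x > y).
x^3 + 3*x^2*y - 3*x^2 - x*y + 3*x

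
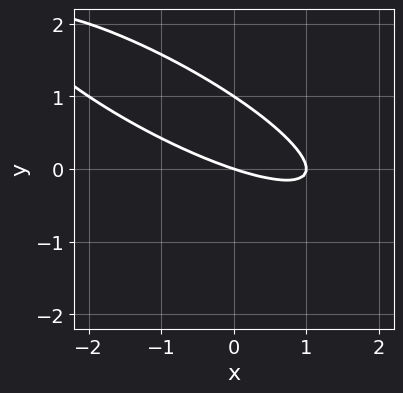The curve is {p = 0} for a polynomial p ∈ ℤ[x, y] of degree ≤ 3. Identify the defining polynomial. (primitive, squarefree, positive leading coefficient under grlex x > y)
x^2 + 3*x*y + 3*y^2 - x - 3*y

First, the degree is 2 — no degree-1 curve has this shape.
Next, observable constraints: the y-axis gridline crossings are at y ∈ {0, 1}; among the integer gridlines, it crosses the x-axis at x ∈ {0, 1}.
Finally, solving for integer coefficients yields p as stated.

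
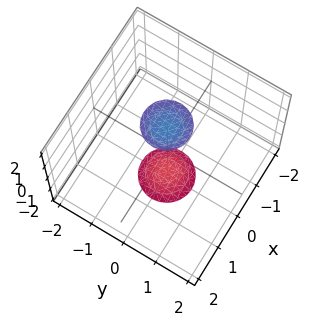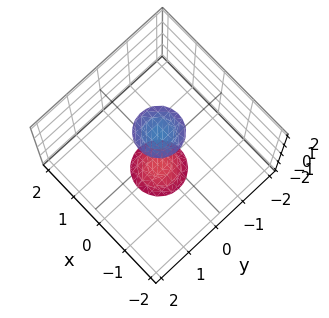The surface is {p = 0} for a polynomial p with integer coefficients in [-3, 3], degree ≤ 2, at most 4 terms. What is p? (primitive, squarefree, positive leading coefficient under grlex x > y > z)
(a) I count 2 distinct pieces. Treating them together as one polynomial.
(b) Degree: two sheets facing apart; a quadric, so deg p = 2.
(c) Symmetries: it's symmetric under z → −z, forcing even powers of z; the surface is invariant under rotation about z: p = q(x² + y², z).
(d) From the visible intercepts: a circular section at z = -2 has radius between 0 and 1; the surface avoids every integer y-axis point in the box; the surface avoids every integer x-axis point in the box.
(e) Matching integer coefficients to the picture gives p.

3*x^2 + 3*y^2 - z^2 + 3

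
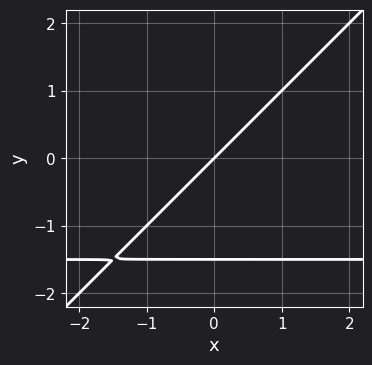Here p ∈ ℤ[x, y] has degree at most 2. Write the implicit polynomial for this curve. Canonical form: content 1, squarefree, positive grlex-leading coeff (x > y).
1. The degree is 2 — the shape is more complex than any degree-1 curve.
2. Observable constraints: it meets the y-axis at y = 0 (among the integer gridlines); one x-axis crossing is at x = 0.
3. The integer polynomial consistent with all of this is the stated p.

2*x*y - 2*y^2 + 3*x - 3*y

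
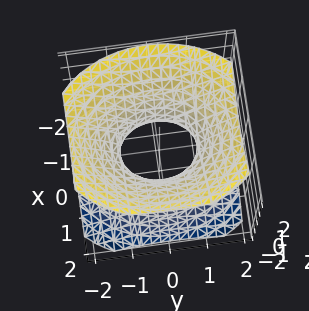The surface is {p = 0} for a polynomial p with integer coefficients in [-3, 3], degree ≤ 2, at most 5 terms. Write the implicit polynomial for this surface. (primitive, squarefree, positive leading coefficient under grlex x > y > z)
(a) Degree: one connected sheet with a waist; a quadric, so deg p = 2.
(b) Symmetries: it's symmetric under y → −y, forcing even powers of y; it's symmetric under x → −x, forcing even powers of x; it's symmetric under z → −z, forcing even powers of z.
(c) From the axis intercepts and sections: the y-axis gridline crossings are at y ∈ {-1, 1}; it misses every integer gridline on the z-axis.
(d) The integer polynomial consistent with all of this is the stated p.

3*x^2 + 2*y^2 - 3*z^2 - 2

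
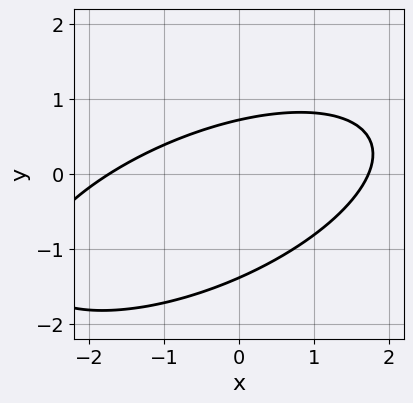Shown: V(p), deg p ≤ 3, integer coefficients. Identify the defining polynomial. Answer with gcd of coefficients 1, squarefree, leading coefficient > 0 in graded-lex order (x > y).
x^2 - 2*x*y + 3*y^2 + 2*y - 3

Degree: a generic line meets the curve in up to 2 points, so deg p = 2.
Solving for integer coefficients yields p as stated.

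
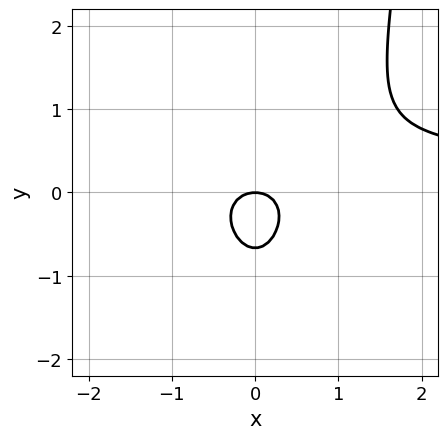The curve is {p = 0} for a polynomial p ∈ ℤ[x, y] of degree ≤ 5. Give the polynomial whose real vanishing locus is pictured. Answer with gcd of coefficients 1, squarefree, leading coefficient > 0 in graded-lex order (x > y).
x^3*y + 3*x^2*y - 3*x^2 - 3*y^2 - 2*y

(a) Degree: no degree-3 curve has this shape, so deg p = 4.
(b) From the visible intercepts: one x-axis crossing is at x = 0; one y-axis crossing is at y = 0.
(c) Solving for integer coefficients yields p as stated.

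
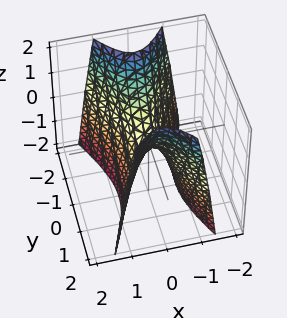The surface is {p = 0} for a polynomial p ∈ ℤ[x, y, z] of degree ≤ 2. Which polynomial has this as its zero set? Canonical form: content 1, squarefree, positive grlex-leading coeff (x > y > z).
First, deg p = 2.
Then, symmetries: the x ↦ −x reflection is a symmetry, so x appears only in even powers; it's symmetric under y → −y, forcing even powers of y.
Then, reading off the gridlines: it meets the y-axis at y = 0 (among the integer gridlines); it meets the z-axis at z = 0 (among the integer gridlines); one x-axis crossing is at x = 0.
Finally, the integer polynomial consistent with all of this is the stated p.

3*x^2 - y^2 + z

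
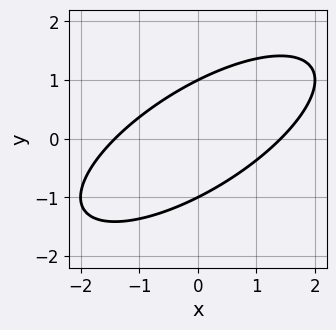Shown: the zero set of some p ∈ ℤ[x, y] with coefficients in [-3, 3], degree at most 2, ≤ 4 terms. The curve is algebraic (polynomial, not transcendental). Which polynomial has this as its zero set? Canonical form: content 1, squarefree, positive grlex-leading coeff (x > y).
x^2 - 2*x*y + 2*y^2 - 2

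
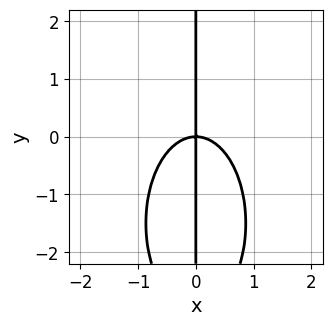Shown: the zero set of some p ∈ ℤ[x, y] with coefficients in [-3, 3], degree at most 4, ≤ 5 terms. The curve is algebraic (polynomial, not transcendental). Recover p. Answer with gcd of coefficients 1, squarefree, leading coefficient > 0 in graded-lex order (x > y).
First, deg p = 3. A generic line meets the curve in up to 3 points.
Next, checking where it meets the axes: every point of the y-axis in the box is on the curve; it crosses the x-axis at the gridline x = 0.
Finally, assembling these constraints gives the stated polynomial.

3*x^3 + x*y^2 + 3*x*y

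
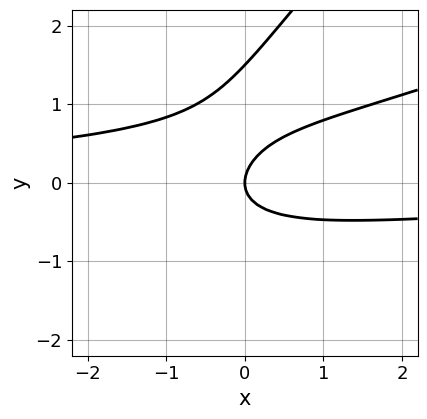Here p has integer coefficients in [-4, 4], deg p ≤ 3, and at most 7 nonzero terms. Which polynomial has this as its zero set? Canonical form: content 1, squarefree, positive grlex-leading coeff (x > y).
The degree is 3 — a generic line meets the curve in up to 3 points.
Observable constraints: it meets the x-axis at x = 0 (among the integer gridlines); it meets the y-axis at y = 0 (among the integer gridlines).
Matching integer coefficients to the picture gives p.

x^2*y - 3*x*y^2 + 2*y^3 - 3*y^2 + 2*x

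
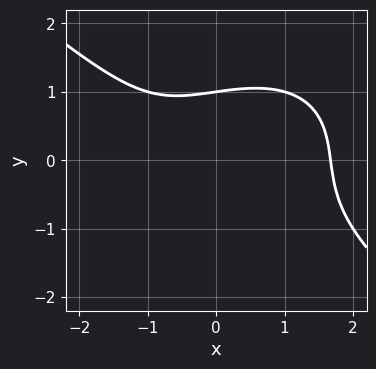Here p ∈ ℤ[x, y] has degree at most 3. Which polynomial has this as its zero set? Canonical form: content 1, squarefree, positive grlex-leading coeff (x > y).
1. deg p = 3.
2. Checking where it meets the axes: one y-axis crossing is at y = 1.
3. The integer polynomial consistent with all of this is the stated p.

x^3 + 2*y^3 - x + y - 3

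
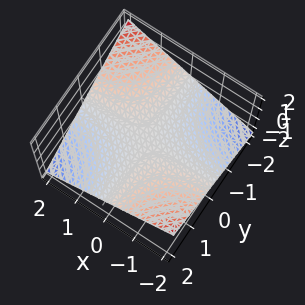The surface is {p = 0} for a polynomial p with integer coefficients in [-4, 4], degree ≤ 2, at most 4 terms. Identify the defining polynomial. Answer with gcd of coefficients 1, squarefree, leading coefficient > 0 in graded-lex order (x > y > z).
x*y + 3*z

First, deg p = 2.
Next, from the axis intercepts and sections: every point of the x-axis in the box is on the surface; it meets the z-axis at z = 0 (among the integer gridlines); the visible y-axis segment lies entirely on the surface.
Finally, the integer polynomial consistent with all of this is the stated p.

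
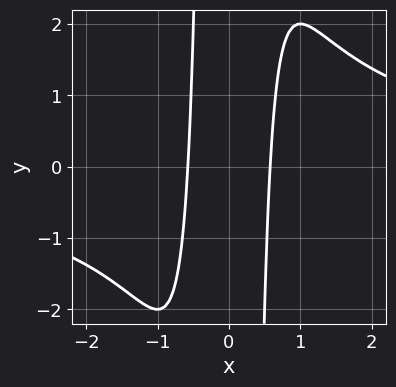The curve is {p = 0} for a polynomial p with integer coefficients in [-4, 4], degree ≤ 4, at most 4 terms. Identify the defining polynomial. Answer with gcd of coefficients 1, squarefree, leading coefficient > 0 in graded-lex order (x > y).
x^3*y - 3*x^2 + 1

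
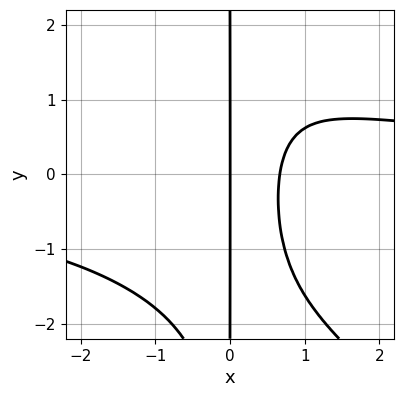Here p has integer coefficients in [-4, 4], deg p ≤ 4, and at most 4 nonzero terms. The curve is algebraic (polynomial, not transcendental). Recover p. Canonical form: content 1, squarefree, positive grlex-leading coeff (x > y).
x^3*y + x^2*y^2 - 3*x^2 + 2*x

(a) The degree is 4 — no degree-3 curve has this shape.
(b) From the axis intercepts and sections: it meets the x-axis at x = 0 (among the integer gridlines); every point of the y-axis in the box is on the curve.
(c) Matching integer coefficients to the picture gives p.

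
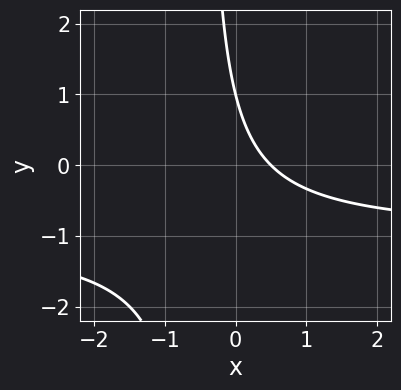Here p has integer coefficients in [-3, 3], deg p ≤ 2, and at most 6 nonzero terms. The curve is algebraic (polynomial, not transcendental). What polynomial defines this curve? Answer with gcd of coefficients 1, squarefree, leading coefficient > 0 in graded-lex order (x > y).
(a) deg p = 2. A generic line meets the curve in up to 2 points.
(b) Checking where it meets the axes: it meets the y-axis at y = 1 (among the integer gridlines).
(c) Matching integer coefficients to the picture gives p.

2*x*y + 2*x + y - 1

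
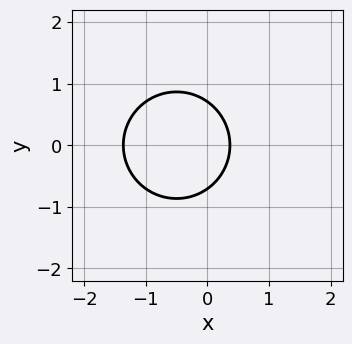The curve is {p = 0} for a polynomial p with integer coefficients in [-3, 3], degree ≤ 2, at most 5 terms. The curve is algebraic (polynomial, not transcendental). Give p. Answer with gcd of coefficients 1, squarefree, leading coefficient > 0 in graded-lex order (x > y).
2*x^2 + 2*y^2 + 2*x - 1

Degree: a generic line meets the curve in up to 2 points, so deg p = 2.
Symmetries: the y ↦ −y reflection is a symmetry, so y appears only in even powers.
Solving for integer coefficients yields p as stated.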